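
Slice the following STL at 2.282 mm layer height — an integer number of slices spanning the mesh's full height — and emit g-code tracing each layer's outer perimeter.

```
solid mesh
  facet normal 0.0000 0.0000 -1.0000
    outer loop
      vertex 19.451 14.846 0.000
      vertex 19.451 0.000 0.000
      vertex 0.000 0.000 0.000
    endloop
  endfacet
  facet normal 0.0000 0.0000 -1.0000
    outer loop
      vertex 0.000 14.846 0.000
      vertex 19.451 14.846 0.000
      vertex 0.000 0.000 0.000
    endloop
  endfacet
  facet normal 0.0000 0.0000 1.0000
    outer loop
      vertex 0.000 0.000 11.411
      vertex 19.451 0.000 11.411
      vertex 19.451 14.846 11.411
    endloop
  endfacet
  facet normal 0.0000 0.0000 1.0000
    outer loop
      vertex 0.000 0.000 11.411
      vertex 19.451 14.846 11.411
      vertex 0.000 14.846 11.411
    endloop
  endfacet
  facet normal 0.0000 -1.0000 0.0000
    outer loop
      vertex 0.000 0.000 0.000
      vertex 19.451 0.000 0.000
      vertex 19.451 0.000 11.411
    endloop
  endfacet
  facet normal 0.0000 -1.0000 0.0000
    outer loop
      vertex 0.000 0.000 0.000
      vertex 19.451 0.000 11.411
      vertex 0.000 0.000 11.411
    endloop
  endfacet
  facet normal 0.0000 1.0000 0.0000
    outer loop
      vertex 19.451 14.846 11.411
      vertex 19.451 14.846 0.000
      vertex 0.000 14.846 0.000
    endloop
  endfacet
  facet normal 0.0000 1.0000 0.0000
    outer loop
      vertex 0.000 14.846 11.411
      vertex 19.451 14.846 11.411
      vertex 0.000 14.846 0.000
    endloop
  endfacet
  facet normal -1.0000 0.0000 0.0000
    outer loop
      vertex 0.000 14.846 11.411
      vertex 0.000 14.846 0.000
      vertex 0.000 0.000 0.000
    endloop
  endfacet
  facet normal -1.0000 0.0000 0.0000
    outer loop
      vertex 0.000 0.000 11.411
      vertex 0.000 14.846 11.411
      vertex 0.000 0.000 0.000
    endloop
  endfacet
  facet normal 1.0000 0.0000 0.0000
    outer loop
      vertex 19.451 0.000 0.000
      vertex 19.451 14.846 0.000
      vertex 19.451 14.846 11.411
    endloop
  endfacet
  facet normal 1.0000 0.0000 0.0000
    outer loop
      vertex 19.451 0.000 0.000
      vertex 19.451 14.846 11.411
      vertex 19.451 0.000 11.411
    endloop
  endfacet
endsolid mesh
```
; perimeter-only toolpath
G21 ; units = mm
G90 ; absolute positioning
G28 ; home
; layer 1
G0 Z2.282
G0 X0.000 Y0.000
G1 X19.451 Y0.000
G1 X19.451 Y14.846
G1 X0.000 Y14.846
G1 X0.000 Y0.000
; layer 2
G0 Z4.564
G0 X0.000 Y0.000
G1 X19.451 Y0.000
G1 X19.451 Y14.846
G1 X0.000 Y14.846
G1 X0.000 Y0.000
; layer 3
G0 Z6.847
G0 X0.000 Y0.000
G1 X19.451 Y0.000
G1 X19.451 Y14.846
G1 X0.000 Y14.846
G1 X0.000 Y0.000
; layer 4
G0 Z9.129
G0 X0.000 Y0.000
G1 X19.451 Y0.000
G1 X19.451 Y14.846
G1 X0.000 Y14.846
G1 X0.000 Y0.000
; layer 5
G0 Z11.411
G0 X0.000 Y0.000
G1 X19.451 Y0.000
G1 X19.451 Y14.846
G1 X0.000 Y14.846
G1 X0.000 Y0.000
M2 ; end

The solid is a rectangular box, roughly 19.5 × 14.8 mm footprint and 11.4 mm tall. Slicing at Δz = 2.282 mm — 5 equal slices spanning the solid's height, so layer i sits at z = i·h/5 — gives 5 non-empty perimeters. Each is a 4-segment closed polygon; G0 lifts to the layer z and rapids to the start vertex, then G1 traces the edges.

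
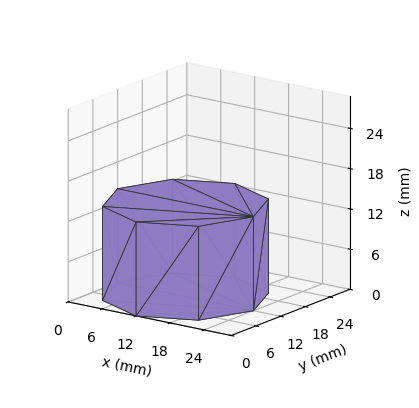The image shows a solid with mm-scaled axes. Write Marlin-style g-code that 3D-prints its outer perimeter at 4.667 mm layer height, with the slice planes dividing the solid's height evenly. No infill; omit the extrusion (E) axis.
Reading the render: the shape is a regular 8-sided prism (a cylinder approximated with 8 flat sides), circumscribed radius ≈ 12 mm, height ≈ 14 mm (dimensions read to the nearest mm from the axis ticks). For the g-code, the solid's height is divided into equal slices at the stated Δz and each level perimeter traced with G1 moves after a G0 lift.

; perimeter-only toolpath
G21 ; units = mm
G90 ; absolute positioning
G28 ; home
; layer 1
G0 Z4.667
G0 X24.000 Y12.000
G1 X20.485 Y20.485
G1 X12.000 Y24.000
G1 X3.515 Y20.485
G1 X0.000 Y12.000
G1 X3.515 Y3.515
G1 X12.000 Y0.000
G1 X20.485 Y3.515
G1 X24.000 Y12.000
; layer 2
G0 Z9.333
G0 X24.000 Y12.000
G1 X20.485 Y20.485
G1 X12.000 Y24.000
G1 X3.515 Y20.485
G1 X0.000 Y12.000
G1 X3.515 Y3.515
G1 X12.000 Y0.000
G1 X20.485 Y3.515
G1 X24.000 Y12.000
; layer 3
G0 Z14.000
G0 X24.000 Y12.000
G1 X20.485 Y20.485
G1 X12.000 Y24.000
G1 X3.515 Y20.485
G1 X0.000 Y12.000
G1 X3.515 Y3.515
G1 X12.000 Y0.000
G1 X20.485 Y3.515
G1 X24.000 Y12.000
M2 ; end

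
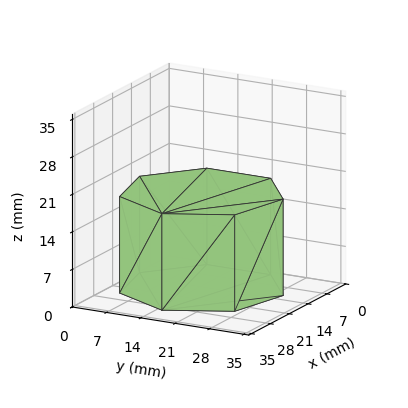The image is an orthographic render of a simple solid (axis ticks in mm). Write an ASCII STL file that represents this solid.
Reading the render: the shape is a regular 7-sided prism (a cylinder approximated with 7 flat sides), circumscribed radius ≈ 15 mm, height ≈ 18 mm (dimensions read to the nearest mm from the axis ticks). For the STL, each face is triangulated and given an outward normal.

solid part
  facet normal 0.0000 0.0000 -1.0000
    outer loop
      vertex 11.662 29.624 0.000
      vertex 24.352 26.727 0.000
      vertex 30.000 15.000 0.000
    endloop
  endfacet
  facet normal 0.0000 0.0000 -1.0000
    outer loop
      vertex 1.485 21.508 0.000
      vertex 11.662 29.624 0.000
      vertex 30.000 15.000 0.000
    endloop
  endfacet
  facet normal 0.0000 0.0000 -1.0000
    outer loop
      vertex 1.485 8.492 0.000
      vertex 1.485 21.508 0.000
      vertex 30.000 15.000 0.000
    endloop
  endfacet
  facet normal 0.0000 0.0000 -1.0000
    outer loop
      vertex 11.662 0.376 0.000
      vertex 1.485 8.492 0.000
      vertex 30.000 15.000 0.000
    endloop
  endfacet
  facet normal 0.0000 0.0000 -1.0000
    outer loop
      vertex 24.352 3.273 0.000
      vertex 11.662 0.376 0.000
      vertex 30.000 15.000 0.000
    endloop
  endfacet
  facet normal 0.0000 0.0000 1.0000
    outer loop
      vertex 30.000 15.000 18.000
      vertex 24.352 26.727 18.000
      vertex 11.662 29.624 18.000
    endloop
  endfacet
  facet normal 0.0000 0.0000 1.0000
    outer loop
      vertex 30.000 15.000 18.000
      vertex 11.662 29.624 18.000
      vertex 1.485 21.508 18.000
    endloop
  endfacet
  facet normal 0.0000 0.0000 1.0000
    outer loop
      vertex 30.000 15.000 18.000
      vertex 1.485 21.508 18.000
      vertex 1.485 8.492 18.000
    endloop
  endfacet
  facet normal 0.0000 0.0000 1.0000
    outer loop
      vertex 30.000 15.000 18.000
      vertex 1.485 8.492 18.000
      vertex 11.662 0.376 18.000
    endloop
  endfacet
  facet normal 0.0000 0.0000 1.0000
    outer loop
      vertex 30.000 15.000 18.000
      vertex 11.662 0.376 18.000
      vertex 24.352 3.273 18.000
    endloop
  endfacet
  facet normal 0.9010 0.4339 0.0000
    outer loop
      vertex 30.000 15.000 0.000
      vertex 24.352 26.727 0.000
      vertex 24.352 26.727 18.000
    endloop
  endfacet
  facet normal 0.9010 0.4339 0.0000
    outer loop
      vertex 30.000 15.000 0.000
      vertex 24.352 26.727 18.000
      vertex 30.000 15.000 18.000
    endloop
  endfacet
  facet normal 0.2226 0.9749 0.0000
    outer loop
      vertex 24.352 26.727 0.000
      vertex 11.662 29.624 0.000
      vertex 11.662 29.624 18.000
    endloop
  endfacet
  facet normal 0.2226 0.9749 0.0000
    outer loop
      vertex 24.352 26.727 0.000
      vertex 11.662 29.624 18.000
      vertex 24.352 26.727 18.000
    endloop
  endfacet
  facet normal -0.6235 0.7818 0.0000
    outer loop
      vertex 11.662 29.624 0.000
      vertex 1.485 21.508 0.000
      vertex 1.485 21.508 18.000
    endloop
  endfacet
  facet normal -0.6235 0.7818 0.0000
    outer loop
      vertex 11.662 29.624 0.000
      vertex 1.485 21.508 18.000
      vertex 11.662 29.624 18.000
    endloop
  endfacet
  facet normal -1.0000 0.0000 0.0000
    outer loop
      vertex 1.485 21.508 0.000
      vertex 1.485 8.492 0.000
      vertex 1.485 8.492 18.000
    endloop
  endfacet
  facet normal -1.0000 0.0000 0.0000
    outer loop
      vertex 1.485 21.508 0.000
      vertex 1.485 8.492 18.000
      vertex 1.485 21.508 18.000
    endloop
  endfacet
  facet normal -0.6235 -0.7818 0.0000
    outer loop
      vertex 1.485 8.492 0.000
      vertex 11.662 0.376 0.000
      vertex 11.662 0.376 18.000
    endloop
  endfacet
  facet normal -0.6235 -0.7818 0.0000
    outer loop
      vertex 1.485 8.492 0.000
      vertex 11.662 0.376 18.000
      vertex 1.485 8.492 18.000
    endloop
  endfacet
  facet normal 0.2226 -0.9749 0.0000
    outer loop
      vertex 11.662 0.376 0.000
      vertex 24.352 3.273 0.000
      vertex 24.352 3.273 18.000
    endloop
  endfacet
  facet normal 0.2226 -0.9749 0.0000
    outer loop
      vertex 11.662 0.376 0.000
      vertex 24.352 3.273 18.000
      vertex 11.662 0.376 18.000
    endloop
  endfacet
  facet normal 0.9010 -0.4339 0.0000
    outer loop
      vertex 24.352 3.273 0.000
      vertex 30.000 15.000 0.000
      vertex 30.000 15.000 18.000
    endloop
  endfacet
  facet normal 0.9010 -0.4339 0.0000
    outer loop
      vertex 24.352 3.273 0.000
      vertex 30.000 15.000 18.000
      vertex 24.352 3.273 18.000
    endloop
  endfacet
endsolid part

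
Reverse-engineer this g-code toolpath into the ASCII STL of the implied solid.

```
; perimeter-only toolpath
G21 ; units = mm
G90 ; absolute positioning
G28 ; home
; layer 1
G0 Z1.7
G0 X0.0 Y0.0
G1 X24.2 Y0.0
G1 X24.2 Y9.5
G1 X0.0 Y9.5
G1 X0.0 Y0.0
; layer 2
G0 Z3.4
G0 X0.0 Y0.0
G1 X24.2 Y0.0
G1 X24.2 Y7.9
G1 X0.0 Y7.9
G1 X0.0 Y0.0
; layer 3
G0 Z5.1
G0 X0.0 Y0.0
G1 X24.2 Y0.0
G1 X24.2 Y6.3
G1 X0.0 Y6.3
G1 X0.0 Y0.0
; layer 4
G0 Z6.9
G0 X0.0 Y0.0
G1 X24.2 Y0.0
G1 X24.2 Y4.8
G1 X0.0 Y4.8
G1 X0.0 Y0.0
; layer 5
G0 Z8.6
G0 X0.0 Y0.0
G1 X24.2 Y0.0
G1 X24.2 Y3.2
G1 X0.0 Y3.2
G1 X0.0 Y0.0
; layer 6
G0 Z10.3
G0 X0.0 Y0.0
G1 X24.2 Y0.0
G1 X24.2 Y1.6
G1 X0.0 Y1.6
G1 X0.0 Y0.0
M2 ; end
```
solid part
  facet normal 0.0000 0.0000 -1.0000
    outer loop
      vertex 24.2 11.1 0.0
      vertex 24.2 0.0 0.0
      vertex 0.0 0.0 0.0
    endloop
  endfacet
  facet normal 0.0000 0.0000 -1.0000
    outer loop
      vertex 0.0 11.1 0.0
      vertex 24.2 11.1 0.0
      vertex 0.0 0.0 0.0
    endloop
  endfacet
  facet normal 0.0000 -1.0000 0.0000
    outer loop
      vertex 0.0 0.0 0.0
      vertex 24.2 0.0 0.0
      vertex 24.2 0.0 12.0
    endloop
  endfacet
  facet normal 0.0000 -1.0000 0.0000
    outer loop
      vertex 0.0 0.0 0.0
      vertex 24.2 0.0 12.0
      vertex 0.0 0.0 12.0
    endloop
  endfacet
  facet normal 0.0000 0.7341 0.6790
    outer loop
      vertex 0.0 0.0 12.0
      vertex 24.2 0.0 12.0
      vertex 24.2 11.1 0.0
    endloop
  endfacet
  facet normal 0.0000 0.7341 0.6790
    outer loop
      vertex 0.0 0.0 12.0
      vertex 24.2 11.1 0.0
      vertex 0.0 11.1 0.0
    endloop
  endfacet
  facet normal -1.0000 0.0000 0.0000
    outer loop
      vertex 0.0 0.0 12.0
      vertex 0.0 11.1 0.0
      vertex 0.0 0.0 0.0
    endloop
  endfacet
  facet normal 1.0000 0.0000 0.0000
    outer loop
      vertex 24.2 0.0 0.0
      vertex 24.2 11.1 0.0
      vertex 24.2 0.0 12.0
    endloop
  endfacet
endsolid part

The G0 Z moves step by Δz≈1.7 mm. The G1 loops shrink linearly with z, so the solid tapers from its base footprint up to z≈12. Closing with a flat bottom cap and the tapered top and triangulating gives 8 facets — a wedge (ramp): 24.2 × 11.1 mm base, rising to 12 mm along the y=0 edge and sloping linearly to z=0 at y=11.1.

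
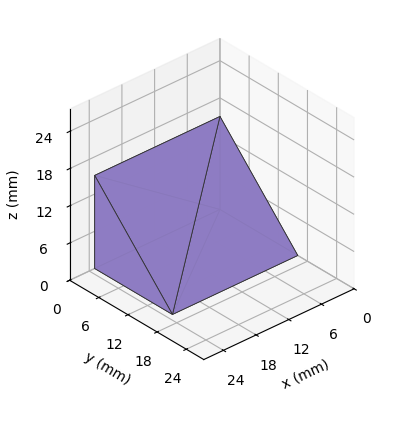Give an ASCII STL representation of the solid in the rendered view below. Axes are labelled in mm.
Reading the render: the shape is a wedge (ramp): 23 × 16 mm base, rising to 15 mm along the y=0 edge and sloping linearly to z=0 at y=16 (dimensions read to the nearest mm from the axis ticks). For the STL, each face is triangulated and given an outward normal.

solid part
  facet normal 0.0000 0.0000 -1.0000
    outer loop
      vertex 23.0 16.0 0.0
      vertex 23.0 0.0 0.0
      vertex 0.0 0.0 0.0
    endloop
  endfacet
  facet normal 0.0000 0.0000 -1.0000
    outer loop
      vertex 0.0 16.0 0.0
      vertex 23.0 16.0 0.0
      vertex 0.0 0.0 0.0
    endloop
  endfacet
  facet normal 0.0000 -1.0000 0.0000
    outer loop
      vertex 0.0 0.0 0.0
      vertex 23.0 0.0 0.0
      vertex 23.0 0.0 15.0
    endloop
  endfacet
  facet normal 0.0000 -1.0000 0.0000
    outer loop
      vertex 0.0 0.0 0.0
      vertex 23.0 0.0 15.0
      vertex 0.0 0.0 15.0
    endloop
  endfacet
  facet normal 0.0000 0.6839 0.7295
    outer loop
      vertex 0.0 0.0 15.0
      vertex 23.0 0.0 15.0
      vertex 23.0 16.0 0.0
    endloop
  endfacet
  facet normal 0.0000 0.6839 0.7295
    outer loop
      vertex 0.0 0.0 15.0
      vertex 23.0 16.0 0.0
      vertex 0.0 16.0 0.0
    endloop
  endfacet
  facet normal -1.0000 0.0000 0.0000
    outer loop
      vertex 0.0 0.0 15.0
      vertex 0.0 16.0 0.0
      vertex 0.0 0.0 0.0
    endloop
  endfacet
  facet normal 1.0000 0.0000 0.0000
    outer loop
      vertex 23.0 0.0 0.0
      vertex 23.0 16.0 0.0
      vertex 23.0 0.0 15.0
    endloop
  endfacet
endsolid part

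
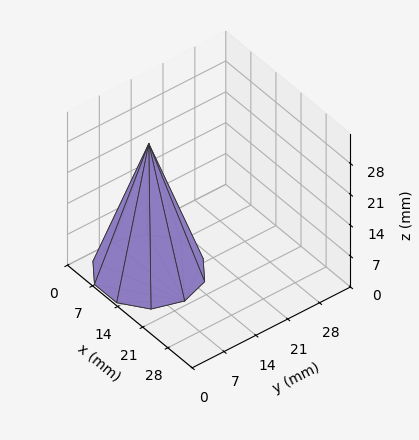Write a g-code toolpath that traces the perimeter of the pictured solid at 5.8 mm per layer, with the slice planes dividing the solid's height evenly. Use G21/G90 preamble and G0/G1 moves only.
Reading the render: the shape is a regular 10-sided pyramid, base circumscribed radius ≈ 10 mm, apex at z ≈ 29 mm (dimensions read to the nearest mm from the axis ticks). For the g-code, the solid's height is divided into equal slices at the stated Δz and each level perimeter traced with G1 moves after a G0 lift.

; perimeter-only toolpath
G21 ; units = mm
G90 ; absolute positioning
G28 ; home
; layer 1
G0 Z5.8
G0 X18.0 Y10.0
G1 X16.5 Y14.7
G1 X12.5 Y17.6
G1 X7.5 Y17.6
G1 X3.5 Y14.7
G1 X2.0 Y10.0
G1 X3.5 Y5.3
G1 X7.5 Y2.4
G1 X12.5 Y2.4
G1 X16.5 Y5.3
G1 X18.0 Y10.0
; layer 2
G0 Z11.6
G0 X16.0 Y10.0
G1 X14.9 Y13.5
G1 X11.9 Y15.7
G1 X8.1 Y15.7
G1 X5.1 Y13.5
G1 X4.0 Y10.0
G1 X5.1 Y6.5
G1 X8.1 Y4.3
G1 X11.9 Y4.3
G1 X14.9 Y6.5
G1 X16.0 Y10.0
; layer 3
G0 Z17.4
G0 X14.0 Y10.0
G1 X13.2 Y12.4
G1 X11.2 Y13.8
G1 X8.8 Y13.8
G1 X6.8 Y12.4
G1 X6.0 Y10.0
G1 X6.8 Y7.6
G1 X8.8 Y6.2
G1 X11.2 Y6.2
G1 X13.2 Y7.6
G1 X14.0 Y10.0
; layer 4
G0 Z23.2
G0 X12.0 Y10.0
G1 X11.6 Y11.2
G1 X10.6 Y11.9
G1 X9.4 Y11.9
G1 X8.4 Y11.2
G1 X8.0 Y10.0
G1 X8.4 Y8.8
G1 X9.4 Y8.1
G1 X10.6 Y8.1
G1 X11.6 Y8.8
G1 X12.0 Y10.0
M2 ; end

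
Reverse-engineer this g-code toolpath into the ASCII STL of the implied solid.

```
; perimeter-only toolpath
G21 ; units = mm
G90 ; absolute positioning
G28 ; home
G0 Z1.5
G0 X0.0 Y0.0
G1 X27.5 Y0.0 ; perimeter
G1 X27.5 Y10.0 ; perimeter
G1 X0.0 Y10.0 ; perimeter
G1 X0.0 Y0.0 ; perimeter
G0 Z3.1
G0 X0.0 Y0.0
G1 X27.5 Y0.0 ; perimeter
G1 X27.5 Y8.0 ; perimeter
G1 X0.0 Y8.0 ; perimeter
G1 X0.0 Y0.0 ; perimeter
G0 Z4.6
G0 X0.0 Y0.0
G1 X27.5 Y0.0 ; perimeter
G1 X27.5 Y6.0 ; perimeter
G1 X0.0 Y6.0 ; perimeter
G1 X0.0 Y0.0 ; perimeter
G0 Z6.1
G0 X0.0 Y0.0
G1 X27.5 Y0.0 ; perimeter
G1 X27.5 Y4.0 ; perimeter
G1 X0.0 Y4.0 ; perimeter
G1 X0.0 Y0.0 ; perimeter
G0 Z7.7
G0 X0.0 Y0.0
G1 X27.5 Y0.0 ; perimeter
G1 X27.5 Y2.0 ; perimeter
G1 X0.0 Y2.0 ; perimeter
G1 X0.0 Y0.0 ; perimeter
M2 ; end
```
solid part
  facet normal 0.0000 0.0000 -1.0000
    outer loop
      vertex 27.5 12.0 0.0
      vertex 27.5 0.0 0.0
      vertex 0.0 0.0 0.0
    endloop
  endfacet
  facet normal 0.0000 0.0000 -1.0000
    outer loop
      vertex 0.0 12.0 0.0
      vertex 27.5 12.0 0.0
      vertex 0.0 0.0 0.0
    endloop
  endfacet
  facet normal 0.0000 -1.0000 0.0000
    outer loop
      vertex 0.0 0.0 0.0
      vertex 27.5 0.0 0.0
      vertex 27.5 0.0 9.2
    endloop
  endfacet
  facet normal 0.0000 -1.0000 0.0000
    outer loop
      vertex 0.0 0.0 0.0
      vertex 27.5 0.0 9.2
      vertex 0.0 0.0 9.2
    endloop
  endfacet
  facet normal 0.0000 0.6084 0.7936
    outer loop
      vertex 0.0 0.0 9.2
      vertex 27.5 0.0 9.2
      vertex 27.5 12.0 0.0
    endloop
  endfacet
  facet normal 0.0000 0.6084 0.7936
    outer loop
      vertex 0.0 0.0 9.2
      vertex 27.5 12.0 0.0
      vertex 0.0 12.0 0.0
    endloop
  endfacet
  facet normal -1.0000 0.0000 0.0000
    outer loop
      vertex 0.0 0.0 9.2
      vertex 0.0 12.0 0.0
      vertex 0.0 0.0 0.0
    endloop
  endfacet
  facet normal 1.0000 0.0000 0.0000
    outer loop
      vertex 27.5 0.0 0.0
      vertex 27.5 12.0 0.0
      vertex 27.5 0.0 9.2
    endloop
  endfacet
endsolid part

The G0 Z moves step by Δz≈1.5 mm. The G1 loops shrink linearly with z, so the solid tapers from its base footprint up to z≈9.2. Closing with a flat bottom cap and the tapered top and triangulating gives 8 facets — a wedge (ramp): 27.5 × 12 mm base, rising to 9.2 mm along the y=0 edge and sloping linearly to z=0 at y=12.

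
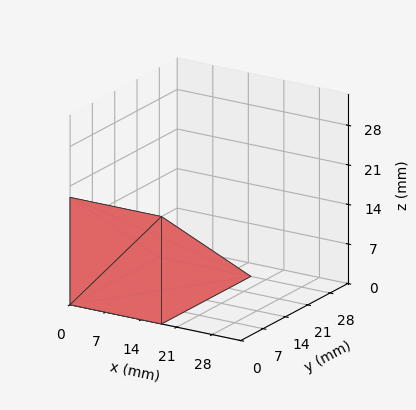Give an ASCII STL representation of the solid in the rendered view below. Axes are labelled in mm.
Reading the render: the shape is a wedge (ramp): 18 × 28 mm base, rising to 19 mm along the y=0 edge and sloping linearly to z=0 at y=28 (dimensions read to the nearest mm from the axis ticks). For the STL, each face is triangulated and given an outward normal.

solid part
  facet normal 0.0000 0.0000 -1.0000
    outer loop
      vertex 18.00 28.00 0.00
      vertex 18.00 0.00 0.00
      vertex 0.00 0.00 0.00
    endloop
  endfacet
  facet normal 0.0000 0.0000 -1.0000
    outer loop
      vertex 0.00 28.00 0.00
      vertex 18.00 28.00 0.00
      vertex 0.00 0.00 0.00
    endloop
  endfacet
  facet normal 0.0000 -1.0000 0.0000
    outer loop
      vertex 0.00 0.00 0.00
      vertex 18.00 0.00 0.00
      vertex 18.00 0.00 19.00
    endloop
  endfacet
  facet normal 0.0000 -1.0000 0.0000
    outer loop
      vertex 0.00 0.00 0.00
      vertex 18.00 0.00 19.00
      vertex 0.00 0.00 19.00
    endloop
  endfacet
  facet normal 0.0000 0.5615 0.8275
    outer loop
      vertex 0.00 0.00 19.00
      vertex 18.00 0.00 19.00
      vertex 18.00 28.00 0.00
    endloop
  endfacet
  facet normal 0.0000 0.5615 0.8275
    outer loop
      vertex 0.00 0.00 19.00
      vertex 18.00 28.00 0.00
      vertex 0.00 28.00 0.00
    endloop
  endfacet
  facet normal -1.0000 0.0000 0.0000
    outer loop
      vertex 0.00 0.00 19.00
      vertex 0.00 28.00 0.00
      vertex 0.00 0.00 0.00
    endloop
  endfacet
  facet normal 1.0000 0.0000 0.0000
    outer loop
      vertex 18.00 0.00 0.00
      vertex 18.00 28.00 0.00
      vertex 18.00 0.00 19.00
    endloop
  endfacet
endsolid part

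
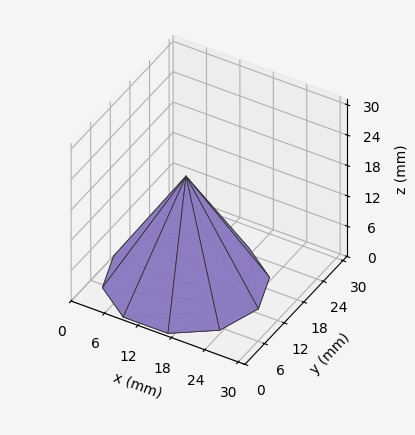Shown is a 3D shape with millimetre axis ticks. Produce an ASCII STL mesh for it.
Reading the render: the shape is a regular 10-sided pyramid, base circumscribed radius ≈ 13 mm, apex at z ≈ 21 mm (dimensions read to the nearest mm from the axis ticks). For the STL, each face is triangulated and given an outward normal.

solid part
  facet normal 0.0000 0.0000 -1.0000
    outer loop
      vertex 17.017 25.364 0.000
      vertex 23.517 20.641 0.000
      vertex 26.000 13.000 0.000
    endloop
  endfacet
  facet normal 0.0000 0.0000 -1.0000
    outer loop
      vertex 8.983 25.364 0.000
      vertex 17.017 25.364 0.000
      vertex 26.000 13.000 0.000
    endloop
  endfacet
  facet normal 0.0000 0.0000 -1.0000
    outer loop
      vertex 2.483 20.641 0.000
      vertex 8.983 25.364 0.000
      vertex 26.000 13.000 0.000
    endloop
  endfacet
  facet normal 0.0000 0.0000 -1.0000
    outer loop
      vertex 0.000 13.000 0.000
      vertex 2.483 20.641 0.000
      vertex 26.000 13.000 0.000
    endloop
  endfacet
  facet normal 0.0000 0.0000 -1.0000
    outer loop
      vertex 2.483 5.359 0.000
      vertex 0.000 13.000 0.000
      vertex 26.000 13.000 0.000
    endloop
  endfacet
  facet normal 0.0000 0.0000 -1.0000
    outer loop
      vertex 8.983 0.636 0.000
      vertex 2.483 5.359 0.000
      vertex 26.000 13.000 0.000
    endloop
  endfacet
  facet normal 0.0000 0.0000 -1.0000
    outer loop
      vertex 17.017 0.636 0.000
      vertex 8.983 0.636 0.000
      vertex 26.000 13.000 0.000
    endloop
  endfacet
  facet normal 0.0000 0.0000 -1.0000
    outer loop
      vertex 23.517 5.359 0.000
      vertex 17.017 0.636 0.000
      vertex 26.000 13.000 0.000
    endloop
  endfacet
  facet normal 0.8196 0.2663 0.5073
    outer loop
      vertex 26.000 13.000 0.000
      vertex 23.517 20.641 0.000
      vertex 13.000 13.000 21.000
    endloop
  endfacet
  facet normal 0.5066 0.6971 0.5073
    outer loop
      vertex 23.517 20.641 0.000
      vertex 17.017 25.364 0.000
      vertex 13.000 13.000 21.000
    endloop
  endfacet
  facet normal 0.0000 0.8617 0.5074
    outer loop
      vertex 17.017 25.364 0.000
      vertex 8.983 25.364 0.000
      vertex 13.000 13.000 21.000
    endloop
  endfacet
  facet normal -0.5066 0.6971 0.5073
    outer loop
      vertex 8.983 25.364 0.000
      vertex 2.483 20.641 0.000
      vertex 13.000 13.000 21.000
    endloop
  endfacet
  facet normal -0.8196 0.2663 0.5073
    outer loop
      vertex 2.483 20.641 0.000
      vertex 0.000 13.000 0.000
      vertex 13.000 13.000 21.000
    endloop
  endfacet
  facet normal -0.8196 -0.2663 0.5073
    outer loop
      vertex 0.000 13.000 0.000
      vertex 2.483 5.359 0.000
      vertex 13.000 13.000 21.000
    endloop
  endfacet
  facet normal -0.5066 -0.6971 0.5073
    outer loop
      vertex 2.483 5.359 0.000
      vertex 8.983 0.636 0.000
      vertex 13.000 13.000 21.000
    endloop
  endfacet
  facet normal 0.0000 -0.8617 0.5074
    outer loop
      vertex 8.983 0.636 0.000
      vertex 17.017 0.636 0.000
      vertex 13.000 13.000 21.000
    endloop
  endfacet
  facet normal 0.5066 -0.6971 0.5073
    outer loop
      vertex 17.017 0.636 0.000
      vertex 23.517 5.359 0.000
      vertex 13.000 13.000 21.000
    endloop
  endfacet
  facet normal 0.8196 -0.2663 0.5073
    outer loop
      vertex 23.517 5.359 0.000
      vertex 26.000 13.000 0.000
      vertex 13.000 13.000 21.000
    endloop
  endfacet
endsolid part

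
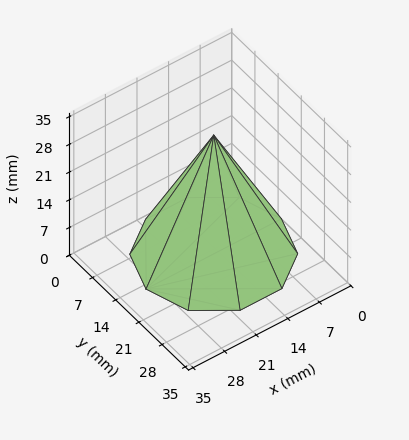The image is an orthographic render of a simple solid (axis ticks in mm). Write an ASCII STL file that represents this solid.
Reading the render: the shape is a regular 10-sided pyramid, base circumscribed radius ≈ 15 mm, apex at z ≈ 30 mm (dimensions read to the nearest mm from the axis ticks). For the STL, each face is triangulated and given an outward normal.

solid part
  facet normal 0.0000 0.0000 -1.0000
    outer loop
      vertex 19.635 29.266 0.000
      vertex 27.135 23.817 0.000
      vertex 30.000 15.000 0.000
    endloop
  endfacet
  facet normal 0.0000 0.0000 -1.0000
    outer loop
      vertex 10.365 29.266 0.000
      vertex 19.635 29.266 0.000
      vertex 30.000 15.000 0.000
    endloop
  endfacet
  facet normal 0.0000 0.0000 -1.0000
    outer loop
      vertex 2.865 23.817 0.000
      vertex 10.365 29.266 0.000
      vertex 30.000 15.000 0.000
    endloop
  endfacet
  facet normal 0.0000 0.0000 -1.0000
    outer loop
      vertex 0.000 15.000 0.000
      vertex 2.865 23.817 0.000
      vertex 30.000 15.000 0.000
    endloop
  endfacet
  facet normal 0.0000 0.0000 -1.0000
    outer loop
      vertex 2.865 6.183 0.000
      vertex 0.000 15.000 0.000
      vertex 30.000 15.000 0.000
    endloop
  endfacet
  facet normal 0.0000 0.0000 -1.0000
    outer loop
      vertex 10.365 0.734 0.000
      vertex 2.865 6.183 0.000
      vertex 30.000 15.000 0.000
    endloop
  endfacet
  facet normal 0.0000 0.0000 -1.0000
    outer loop
      vertex 19.635 0.734 0.000
      vertex 10.365 0.734 0.000
      vertex 30.000 15.000 0.000
    endloop
  endfacet
  facet normal 0.0000 0.0000 -1.0000
    outer loop
      vertex 27.135 6.183 0.000
      vertex 19.635 0.734 0.000
      vertex 30.000 15.000 0.000
    endloop
  endfacet
  facet normal 0.8589 0.2791 0.4294
    outer loop
      vertex 30.000 15.000 0.000
      vertex 27.135 23.817 0.000
      vertex 15.000 15.000 30.000
    endloop
  endfacet
  facet normal 0.5308 0.7306 0.4294
    outer loop
      vertex 27.135 23.817 0.000
      vertex 19.635 29.266 0.000
      vertex 15.000 15.000 30.000
    endloop
  endfacet
  facet normal 0.0000 0.9031 0.4294
    outer loop
      vertex 19.635 29.266 0.000
      vertex 10.365 29.266 0.000
      vertex 15.000 15.000 30.000
    endloop
  endfacet
  facet normal -0.5308 0.7306 0.4294
    outer loop
      vertex 10.365 29.266 0.000
      vertex 2.865 23.817 0.000
      vertex 15.000 15.000 30.000
    endloop
  endfacet
  facet normal -0.8589 0.2791 0.4294
    outer loop
      vertex 2.865 23.817 0.000
      vertex 0.000 15.000 0.000
      vertex 15.000 15.000 30.000
    endloop
  endfacet
  facet normal -0.8589 -0.2791 0.4294
    outer loop
      vertex 0.000 15.000 0.000
      vertex 2.865 6.183 0.000
      vertex 15.000 15.000 30.000
    endloop
  endfacet
  facet normal -0.5308 -0.7306 0.4294
    outer loop
      vertex 2.865 6.183 0.000
      vertex 10.365 0.734 0.000
      vertex 15.000 15.000 30.000
    endloop
  endfacet
  facet normal 0.0000 -0.9031 0.4294
    outer loop
      vertex 10.365 0.734 0.000
      vertex 19.635 0.734 0.000
      vertex 15.000 15.000 30.000
    endloop
  endfacet
  facet normal 0.5308 -0.7306 0.4294
    outer loop
      vertex 19.635 0.734 0.000
      vertex 27.135 6.183 0.000
      vertex 15.000 15.000 30.000
    endloop
  endfacet
  facet normal 0.8589 -0.2791 0.4294
    outer loop
      vertex 27.135 6.183 0.000
      vertex 30.000 15.000 0.000
      vertex 15.000 15.000 30.000
    endloop
  endfacet
endsolid part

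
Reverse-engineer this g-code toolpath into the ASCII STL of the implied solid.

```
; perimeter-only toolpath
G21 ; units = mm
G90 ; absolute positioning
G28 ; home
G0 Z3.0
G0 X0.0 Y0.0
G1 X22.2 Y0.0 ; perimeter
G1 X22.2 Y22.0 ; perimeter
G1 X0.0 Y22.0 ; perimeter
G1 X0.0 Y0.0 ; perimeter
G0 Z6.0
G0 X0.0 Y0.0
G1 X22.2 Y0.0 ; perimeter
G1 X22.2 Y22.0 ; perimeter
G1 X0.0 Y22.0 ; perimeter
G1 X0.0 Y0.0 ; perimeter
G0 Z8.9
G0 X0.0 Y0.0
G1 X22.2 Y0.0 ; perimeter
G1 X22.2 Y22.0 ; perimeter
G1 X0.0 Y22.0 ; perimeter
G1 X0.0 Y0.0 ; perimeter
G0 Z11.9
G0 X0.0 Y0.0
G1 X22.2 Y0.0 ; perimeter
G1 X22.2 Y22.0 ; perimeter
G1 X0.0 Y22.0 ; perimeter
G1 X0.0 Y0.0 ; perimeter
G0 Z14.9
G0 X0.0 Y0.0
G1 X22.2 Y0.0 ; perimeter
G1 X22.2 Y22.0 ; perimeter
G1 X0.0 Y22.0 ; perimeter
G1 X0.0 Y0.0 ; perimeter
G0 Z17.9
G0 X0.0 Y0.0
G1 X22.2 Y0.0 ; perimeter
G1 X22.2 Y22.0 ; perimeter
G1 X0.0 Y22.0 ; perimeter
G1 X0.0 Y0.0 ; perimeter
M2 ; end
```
solid part
  facet normal 0.0000 0.0000 -1.0000
    outer loop
      vertex 22.2 22.0 0.0
      vertex 22.2 0.0 0.0
      vertex 0.0 0.0 0.0
    endloop
  endfacet
  facet normal 0.0000 0.0000 -1.0000
    outer loop
      vertex 0.0 22.0 0.0
      vertex 22.2 22.0 0.0
      vertex 0.0 0.0 0.0
    endloop
  endfacet
  facet normal 0.0000 0.0000 1.0000
    outer loop
      vertex 0.0 0.0 17.9
      vertex 22.2 0.0 17.9
      vertex 22.2 22.0 17.9
    endloop
  endfacet
  facet normal 0.0000 0.0000 1.0000
    outer loop
      vertex 0.0 0.0 17.9
      vertex 22.2 22.0 17.9
      vertex 0.0 22.0 17.9
    endloop
  endfacet
  facet normal 0.0000 -1.0000 0.0000
    outer loop
      vertex 0.0 0.0 0.0
      vertex 22.2 0.0 0.0
      vertex 22.2 0.0 17.9
    endloop
  endfacet
  facet normal 0.0000 -1.0000 0.0000
    outer loop
      vertex 0.0 0.0 0.0
      vertex 22.2 0.0 17.9
      vertex 0.0 0.0 17.9
    endloop
  endfacet
  facet normal 0.0000 1.0000 0.0000
    outer loop
      vertex 22.2 22.0 17.9
      vertex 22.2 22.0 0.0
      vertex 0.0 22.0 0.0
    endloop
  endfacet
  facet normal 0.0000 1.0000 0.0000
    outer loop
      vertex 0.0 22.0 17.9
      vertex 22.2 22.0 17.9
      vertex 0.0 22.0 0.0
    endloop
  endfacet
  facet normal -1.0000 0.0000 0.0000
    outer loop
      vertex 0.0 22.0 17.9
      vertex 0.0 22.0 0.0
      vertex 0.0 0.0 0.0
    endloop
  endfacet
  facet normal -1.0000 0.0000 0.0000
    outer loop
      vertex 0.0 0.0 17.9
      vertex 0.0 22.0 17.9
      vertex 0.0 0.0 0.0
    endloop
  endfacet
  facet normal 1.0000 0.0000 0.0000
    outer loop
      vertex 22.2 0.0 0.0
      vertex 22.2 22.0 0.0
      vertex 22.2 22.0 17.9
    endloop
  endfacet
  facet normal 1.0000 0.0000 0.0000
    outer loop
      vertex 22.2 0.0 0.0
      vertex 22.2 22.0 17.9
      vertex 22.2 0.0 17.9
    endloop
  endfacet
endsolid part

The G0 Z moves step by Δz≈3.0 mm. Every layer's G1 loop is the same polygon, so the solid is a straight extrusion of it from z=0 to z≈17.9. Closing with flat bottom and top caps and triangulating gives 12 facets — a rectangular box, roughly 22.2 × 22 mm footprint and 17.9 mm tall.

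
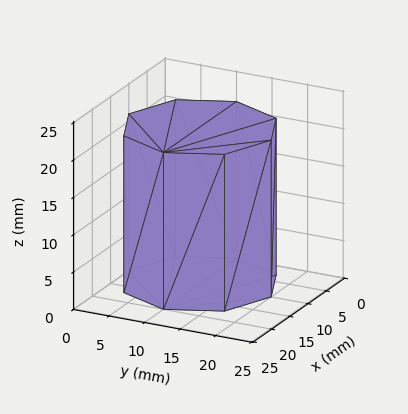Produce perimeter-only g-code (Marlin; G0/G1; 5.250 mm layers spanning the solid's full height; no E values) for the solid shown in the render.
Reading the render: the shape is a regular 8-sided prism (a cylinder approximated with 8 flat sides), circumscribed radius ≈ 10 mm, height ≈ 21 mm (dimensions read to the nearest mm from the axis ticks). For the g-code, the solid's height is divided into equal slices at the stated Δz and each level perimeter traced with G1 moves after a G0 lift.

; perimeter-only toolpath
G21 ; units = mm
G90 ; absolute positioning
G28 ; home
; layer 1
G0 Z5.250
G0 X20.000 Y10.000
G1 X17.071 Y17.071
G1 X10.000 Y20.000
G1 X2.929 Y17.071
G1 X0.000 Y10.000
G1 X2.929 Y2.929
G1 X10.000 Y0.000
G1 X17.071 Y2.929
G1 X20.000 Y10.000
; layer 2
G0 Z10.500
G0 X20.000 Y10.000
G1 X17.071 Y17.071
G1 X10.000 Y20.000
G1 X2.929 Y17.071
G1 X0.000 Y10.000
G1 X2.929 Y2.929
G1 X10.000 Y0.000
G1 X17.071 Y2.929
G1 X20.000 Y10.000
; layer 3
G0 Z15.750
G0 X20.000 Y10.000
G1 X17.071 Y17.071
G1 X10.000 Y20.000
G1 X2.929 Y17.071
G1 X0.000 Y10.000
G1 X2.929 Y2.929
G1 X10.000 Y0.000
G1 X17.071 Y2.929
G1 X20.000 Y10.000
; layer 4
G0 Z21.000
G0 X20.000 Y10.000
G1 X17.071 Y17.071
G1 X10.000 Y20.000
G1 X2.929 Y17.071
G1 X0.000 Y10.000
G1 X2.929 Y2.929
G1 X10.000 Y0.000
G1 X17.071 Y2.929
G1 X20.000 Y10.000
M2 ; end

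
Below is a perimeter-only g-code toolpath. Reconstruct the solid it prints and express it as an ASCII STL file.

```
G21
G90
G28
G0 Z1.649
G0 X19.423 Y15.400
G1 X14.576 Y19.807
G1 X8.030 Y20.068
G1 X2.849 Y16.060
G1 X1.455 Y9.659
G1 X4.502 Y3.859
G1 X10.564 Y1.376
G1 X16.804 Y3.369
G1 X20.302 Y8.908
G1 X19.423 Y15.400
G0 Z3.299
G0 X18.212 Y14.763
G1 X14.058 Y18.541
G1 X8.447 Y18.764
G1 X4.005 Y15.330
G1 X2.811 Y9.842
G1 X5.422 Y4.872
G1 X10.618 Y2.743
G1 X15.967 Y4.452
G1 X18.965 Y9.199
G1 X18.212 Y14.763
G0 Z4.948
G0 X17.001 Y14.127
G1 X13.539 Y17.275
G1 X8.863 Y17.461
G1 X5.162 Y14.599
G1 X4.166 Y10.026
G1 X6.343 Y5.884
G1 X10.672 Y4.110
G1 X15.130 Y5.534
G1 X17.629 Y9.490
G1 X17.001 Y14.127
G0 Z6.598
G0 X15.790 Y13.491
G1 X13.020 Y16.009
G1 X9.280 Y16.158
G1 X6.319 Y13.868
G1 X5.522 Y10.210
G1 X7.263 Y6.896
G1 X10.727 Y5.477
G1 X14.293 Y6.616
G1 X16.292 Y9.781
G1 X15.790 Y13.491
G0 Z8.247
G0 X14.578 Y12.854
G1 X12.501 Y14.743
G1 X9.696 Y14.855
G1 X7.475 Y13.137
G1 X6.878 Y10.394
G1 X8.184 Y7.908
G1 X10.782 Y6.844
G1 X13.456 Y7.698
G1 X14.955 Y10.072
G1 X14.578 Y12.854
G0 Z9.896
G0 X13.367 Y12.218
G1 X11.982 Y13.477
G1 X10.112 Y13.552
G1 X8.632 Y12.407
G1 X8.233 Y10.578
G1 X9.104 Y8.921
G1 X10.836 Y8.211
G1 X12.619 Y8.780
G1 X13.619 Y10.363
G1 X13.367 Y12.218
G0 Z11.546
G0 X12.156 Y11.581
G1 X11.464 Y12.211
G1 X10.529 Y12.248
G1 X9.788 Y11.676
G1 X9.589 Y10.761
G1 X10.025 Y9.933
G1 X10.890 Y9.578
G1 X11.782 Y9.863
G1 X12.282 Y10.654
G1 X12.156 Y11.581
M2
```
solid part
  facet normal 0.0000 0.0000 -1.0000
    outer loop
      vertex 7.614 21.371 0.000
      vertex 15.095 21.073 0.000
      vertex 20.634 16.036 0.000
    endloop
  endfacet
  facet normal 0.0000 0.0000 -1.0000
    outer loop
      vertex 1.692 16.791 0.000
      vertex 7.614 21.371 0.000
      vertex 20.634 16.036 0.000
    endloop
  endfacet
  facet normal 0.0000 0.0000 -1.0000
    outer loop
      vertex 0.099 9.475 0.000
      vertex 1.692 16.791 0.000
      vertex 20.634 16.036 0.000
    endloop
  endfacet
  facet normal 0.0000 0.0000 -1.0000
    outer loop
      vertex 3.581 2.847 0.000
      vertex 0.099 9.475 0.000
      vertex 20.634 16.036 0.000
    endloop
  endfacet
  facet normal 0.0000 0.0000 -1.0000
    outer loop
      vertex 10.509 0.009 0.000
      vertex 3.581 2.847 0.000
      vertex 20.634 16.036 0.000
    endloop
  endfacet
  facet normal 0.0000 0.0000 -1.0000
    outer loop
      vertex 17.641 2.287 0.000
      vertex 10.509 0.009 0.000
      vertex 20.634 16.036 0.000
    endloop
  endfacet
  facet normal 0.0000 0.0000 -1.0000
    outer loop
      vertex 21.639 8.617 0.000
      vertex 17.641 2.287 0.000
      vertex 20.634 16.036 0.000
    endloop
  endfacet
  facet normal 0.5306 0.5835 0.6148
    outer loop
      vertex 20.634 16.036 0.000
      vertex 15.095 21.073 0.000
      vertex 10.945 10.945 13.195
    endloop
  endfacet
  facet normal 0.0314 0.7881 0.6148
    outer loop
      vertex 15.095 21.073 0.000
      vertex 7.614 21.371 0.000
      vertex 10.945 10.945 13.195
    endloop
  endfacet
  facet normal -0.4825 0.6239 0.6148
    outer loop
      vertex 7.614 21.371 0.000
      vertex 1.692 16.791 0.000
      vertex 10.945 10.945 13.195
    endloop
  endfacet
  facet normal -0.7707 0.1678 0.6148
    outer loop
      vertex 1.692 16.791 0.000
      vertex 0.099 9.475 0.000
      vertex 10.945 10.945 13.195
    endloop
  endfacet
  facet normal -0.6982 -0.3668 0.6148
    outer loop
      vertex 0.099 9.475 0.000
      vertex 3.581 2.847 0.000
      vertex 10.945 10.945 13.195
    endloop
  endfacet
  facet normal -0.2990 -0.7298 0.6148
    outer loop
      vertex 3.581 2.847 0.000
      vertex 10.509 0.009 0.000
      vertex 10.945 10.945 13.195
    endloop
  endfacet
  facet normal 0.2400 -0.7513 0.6148
    outer loop
      vertex 10.509 0.009 0.000
      vertex 17.641 2.287 0.000
      vertex 10.945 10.945 13.195
    endloop
  endfacet
  facet normal 0.6668 -0.4212 0.6148
    outer loop
      vertex 17.641 2.287 0.000
      vertex 21.639 8.617 0.000
      vertex 10.945 10.945 13.195
    endloop
  endfacet
  facet normal 0.7816 0.1059 0.6148
    outer loop
      vertex 21.639 8.617 0.000
      vertex 20.634 16.036 0.000
      vertex 10.945 10.945 13.195
    endloop
  endfacet
endsolid part

The G0 Z moves step by Δz≈1.649 mm. The G1 loops shrink linearly with z, so the solid tapers from its base footprint up to z≈13.2. Closing with a flat bottom cap and the tapered top and triangulating gives 16 facets — a regular 9-sided pyramid, base circumscribed radius ≈ 10.9 mm, apex at z ≈ 13.2 mm.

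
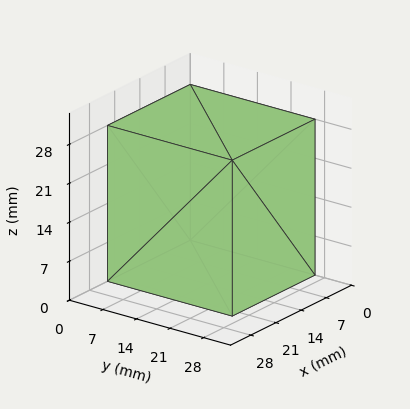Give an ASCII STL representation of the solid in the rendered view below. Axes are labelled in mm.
Reading the render: the shape is a rectangular box, roughly 23 × 26 mm footprint and 28 mm tall (dimensions read to the nearest mm from the axis ticks). For the STL, each face is triangulated and given an outward normal.

solid part
  facet normal 0.0000 0.0000 -1.0000
    outer loop
      vertex 23.0 26.0 0.0
      vertex 23.0 0.0 0.0
      vertex 0.0 0.0 0.0
    endloop
  endfacet
  facet normal 0.0000 0.0000 -1.0000
    outer loop
      vertex 0.0 26.0 0.0
      vertex 23.0 26.0 0.0
      vertex 0.0 0.0 0.0
    endloop
  endfacet
  facet normal 0.0000 0.0000 1.0000
    outer loop
      vertex 0.0 0.0 28.0
      vertex 23.0 0.0 28.0
      vertex 23.0 26.0 28.0
    endloop
  endfacet
  facet normal 0.0000 0.0000 1.0000
    outer loop
      vertex 0.0 0.0 28.0
      vertex 23.0 26.0 28.0
      vertex 0.0 26.0 28.0
    endloop
  endfacet
  facet normal 0.0000 -1.0000 0.0000
    outer loop
      vertex 0.0 0.0 0.0
      vertex 23.0 0.0 0.0
      vertex 23.0 0.0 28.0
    endloop
  endfacet
  facet normal 0.0000 -1.0000 0.0000
    outer loop
      vertex 0.0 0.0 0.0
      vertex 23.0 0.0 28.0
      vertex 0.0 0.0 28.0
    endloop
  endfacet
  facet normal 0.0000 1.0000 0.0000
    outer loop
      vertex 23.0 26.0 28.0
      vertex 23.0 26.0 0.0
      vertex 0.0 26.0 0.0
    endloop
  endfacet
  facet normal 0.0000 1.0000 0.0000
    outer loop
      vertex 0.0 26.0 28.0
      vertex 23.0 26.0 28.0
      vertex 0.0 26.0 0.0
    endloop
  endfacet
  facet normal -1.0000 0.0000 0.0000
    outer loop
      vertex 0.0 26.0 28.0
      vertex 0.0 26.0 0.0
      vertex 0.0 0.0 0.0
    endloop
  endfacet
  facet normal -1.0000 0.0000 0.0000
    outer loop
      vertex 0.0 0.0 28.0
      vertex 0.0 26.0 28.0
      vertex 0.0 0.0 0.0
    endloop
  endfacet
  facet normal 1.0000 0.0000 0.0000
    outer loop
      vertex 23.0 0.0 0.0
      vertex 23.0 26.0 0.0
      vertex 23.0 26.0 28.0
    endloop
  endfacet
  facet normal 1.0000 0.0000 0.0000
    outer loop
      vertex 23.0 0.0 0.0
      vertex 23.0 26.0 28.0
      vertex 23.0 0.0 28.0
    endloop
  endfacet
endsolid part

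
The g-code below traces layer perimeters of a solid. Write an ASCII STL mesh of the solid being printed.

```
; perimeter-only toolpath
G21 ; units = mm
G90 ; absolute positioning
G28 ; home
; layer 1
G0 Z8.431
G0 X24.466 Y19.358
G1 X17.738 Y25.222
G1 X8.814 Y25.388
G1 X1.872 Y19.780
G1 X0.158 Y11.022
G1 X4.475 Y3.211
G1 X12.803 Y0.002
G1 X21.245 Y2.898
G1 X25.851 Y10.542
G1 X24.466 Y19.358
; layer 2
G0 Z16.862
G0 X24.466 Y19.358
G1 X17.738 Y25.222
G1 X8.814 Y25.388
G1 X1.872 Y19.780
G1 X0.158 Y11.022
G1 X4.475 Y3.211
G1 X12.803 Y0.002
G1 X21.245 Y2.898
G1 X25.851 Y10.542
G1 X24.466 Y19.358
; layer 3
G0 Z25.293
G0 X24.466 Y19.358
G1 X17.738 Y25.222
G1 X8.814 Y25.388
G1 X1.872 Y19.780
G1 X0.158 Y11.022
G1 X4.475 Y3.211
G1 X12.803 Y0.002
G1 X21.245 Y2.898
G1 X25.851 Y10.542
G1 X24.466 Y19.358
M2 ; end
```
solid part
  facet normal 0.0000 0.0000 -1.0000
    outer loop
      vertex 8.814 25.388 0.000
      vertex 17.738 25.222 0.000
      vertex 24.466 19.358 0.000
    endloop
  endfacet
  facet normal 0.0000 0.0000 -1.0000
    outer loop
      vertex 1.872 19.780 0.000
      vertex 8.814 25.388 0.000
      vertex 24.466 19.358 0.000
    endloop
  endfacet
  facet normal 0.0000 0.0000 -1.0000
    outer loop
      vertex 0.158 11.022 0.000
      vertex 1.872 19.780 0.000
      vertex 24.466 19.358 0.000
    endloop
  endfacet
  facet normal 0.0000 0.0000 -1.0000
    outer loop
      vertex 4.475 3.211 0.000
      vertex 0.158 11.022 0.000
      vertex 24.466 19.358 0.000
    endloop
  endfacet
  facet normal 0.0000 0.0000 -1.0000
    outer loop
      vertex 12.803 0.002 0.000
      vertex 4.475 3.211 0.000
      vertex 24.466 19.358 0.000
    endloop
  endfacet
  facet normal 0.0000 0.0000 -1.0000
    outer loop
      vertex 21.245 2.898 0.000
      vertex 12.803 0.002 0.000
      vertex 24.466 19.358 0.000
    endloop
  endfacet
  facet normal 0.0000 0.0000 -1.0000
    outer loop
      vertex 25.851 10.542 0.000
      vertex 21.245 2.898 0.000
      vertex 24.466 19.358 0.000
    endloop
  endfacet
  facet normal 0.0000 0.0000 1.0000
    outer loop
      vertex 24.466 19.358 25.293
      vertex 17.738 25.222 25.293
      vertex 8.814 25.388 25.293
    endloop
  endfacet
  facet normal 0.0000 0.0000 1.0000
    outer loop
      vertex 24.466 19.358 25.293
      vertex 8.814 25.388 25.293
      vertex 1.872 19.780 25.293
    endloop
  endfacet
  facet normal 0.0000 0.0000 1.0000
    outer loop
      vertex 24.466 19.358 25.293
      vertex 1.872 19.780 25.293
      vertex 0.158 11.022 25.293
    endloop
  endfacet
  facet normal 0.0000 0.0000 1.0000
    outer loop
      vertex 24.466 19.358 25.293
      vertex 0.158 11.022 25.293
      vertex 4.475 3.211 25.293
    endloop
  endfacet
  facet normal 0.0000 0.0000 1.0000
    outer loop
      vertex 24.466 19.358 25.293
      vertex 4.475 3.211 25.293
      vertex 12.803 0.002 25.293
    endloop
  endfacet
  facet normal 0.0000 0.0000 1.0000
    outer loop
      vertex 24.466 19.358 25.293
      vertex 12.803 0.002 25.293
      vertex 21.245 2.898 25.293
    endloop
  endfacet
  facet normal 0.0000 0.0000 1.0000
    outer loop
      vertex 24.466 19.358 25.293
      vertex 21.245 2.898 25.293
      vertex 25.851 10.542 25.293
    endloop
  endfacet
  facet normal 0.6570 0.7539 0.0000
    outer loop
      vertex 24.466 19.358 0.000
      vertex 17.738 25.222 0.000
      vertex 17.738 25.222 25.293
    endloop
  endfacet
  facet normal 0.6570 0.7539 0.0000
    outer loop
      vertex 24.466 19.358 0.000
      vertex 17.738 25.222 25.293
      vertex 24.466 19.358 25.293
    endloop
  endfacet
  facet normal 0.0186 0.9998 0.0000
    outer loop
      vertex 17.738 25.222 0.000
      vertex 8.814 25.388 0.000
      vertex 8.814 25.388 25.293
    endloop
  endfacet
  facet normal 0.0186 0.9998 0.0000
    outer loop
      vertex 17.738 25.222 0.000
      vertex 8.814 25.388 25.293
      vertex 17.738 25.222 25.293
    endloop
  endfacet
  facet normal -0.6284 0.7779 0.0000
    outer loop
      vertex 8.814 25.388 0.000
      vertex 1.872 19.780 0.000
      vertex 1.872 19.780 25.293
    endloop
  endfacet
  facet normal -0.6284 0.7779 0.0000
    outer loop
      vertex 8.814 25.388 0.000
      vertex 1.872 19.780 25.293
      vertex 8.814 25.388 25.293
    endloop
  endfacet
  facet normal -0.9814 0.1921 0.0000
    outer loop
      vertex 1.872 19.780 0.000
      vertex 0.158 11.022 0.000
      vertex 0.158 11.022 25.293
    endloop
  endfacet
  facet normal -0.9814 0.1921 0.0000
    outer loop
      vertex 1.872 19.780 0.000
      vertex 0.158 11.022 25.293
      vertex 1.872 19.780 25.293
    endloop
  endfacet
  facet normal -0.8752 -0.4837 0.0000
    outer loop
      vertex 0.158 11.022 0.000
      vertex 4.475 3.211 0.000
      vertex 4.475 3.211 25.293
    endloop
  endfacet
  facet normal -0.8752 -0.4837 0.0000
    outer loop
      vertex 0.158 11.022 0.000
      vertex 4.475 3.211 25.293
      vertex 0.158 11.022 25.293
    endloop
  endfacet
  facet normal -0.3596 -0.9331 0.0000
    outer loop
      vertex 4.475 3.211 0.000
      vertex 12.803 0.002 0.000
      vertex 12.803 0.002 25.293
    endloop
  endfacet
  facet normal -0.3596 -0.9331 0.0000
    outer loop
      vertex 4.475 3.211 0.000
      vertex 12.803 0.002 25.293
      vertex 4.475 3.211 25.293
    endloop
  endfacet
  facet normal 0.3245 -0.9459 0.0000
    outer loop
      vertex 12.803 0.002 0.000
      vertex 21.245 2.898 0.000
      vertex 21.245 2.898 25.293
    endloop
  endfacet
  facet normal 0.3245 -0.9459 0.0000
    outer loop
      vertex 12.803 0.002 0.000
      vertex 21.245 2.898 25.293
      vertex 12.803 0.002 25.293
    endloop
  endfacet
  facet normal 0.8565 -0.5161 0.0000
    outer loop
      vertex 21.245 2.898 0.000
      vertex 25.851 10.542 0.000
      vertex 25.851 10.542 25.293
    endloop
  endfacet
  facet normal 0.8565 -0.5161 0.0000
    outer loop
      vertex 21.245 2.898 0.000
      vertex 25.851 10.542 25.293
      vertex 21.245 2.898 25.293
    endloop
  endfacet
  facet normal 0.9879 0.1552 0.0000
    outer loop
      vertex 25.851 10.542 0.000
      vertex 24.466 19.358 0.000
      vertex 24.466 19.358 25.293
    endloop
  endfacet
  facet normal 0.9879 0.1552 0.0000
    outer loop
      vertex 25.851 10.542 0.000
      vertex 24.466 19.358 25.293
      vertex 25.851 10.542 25.293
    endloop
  endfacet
endsolid part

The G0 Z moves step by Δz≈8.431 mm. Every layer's G1 loop is the same polygon, so the solid is a straight extrusion of it from z=0 to z≈25.3. Closing with flat bottom and top caps and triangulating gives 32 facets — a regular 9-sided prism (a cylinder approximated with 9 flat sides), circumscribed radius ≈ 13 mm, height ≈ 25.3 mm.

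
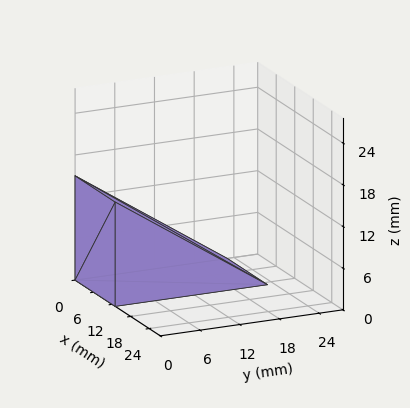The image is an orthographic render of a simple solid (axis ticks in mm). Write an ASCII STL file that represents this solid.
Reading the render: the shape is a wedge (ramp): 13 × 23 mm base, rising to 15 mm along the y=0 edge and sloping linearly to z=0 at y=23 (dimensions read to the nearest mm from the axis ticks). For the STL, each face is triangulated and given an outward normal.

solid part
  facet normal 0.0000 0.0000 -1.0000
    outer loop
      vertex 13.00 23.00 0.00
      vertex 13.00 0.00 0.00
      vertex 0.00 0.00 0.00
    endloop
  endfacet
  facet normal 0.0000 0.0000 -1.0000
    outer loop
      vertex 0.00 23.00 0.00
      vertex 13.00 23.00 0.00
      vertex 0.00 0.00 0.00
    endloop
  endfacet
  facet normal 0.0000 -1.0000 0.0000
    outer loop
      vertex 0.00 0.00 0.00
      vertex 13.00 0.00 0.00
      vertex 13.00 0.00 15.00
    endloop
  endfacet
  facet normal 0.0000 -1.0000 0.0000
    outer loop
      vertex 0.00 0.00 0.00
      vertex 13.00 0.00 15.00
      vertex 0.00 0.00 15.00
    endloop
  endfacet
  facet normal 0.0000 0.5463 0.8376
    outer loop
      vertex 0.00 0.00 15.00
      vertex 13.00 0.00 15.00
      vertex 13.00 23.00 0.00
    endloop
  endfacet
  facet normal 0.0000 0.5463 0.8376
    outer loop
      vertex 0.00 0.00 15.00
      vertex 13.00 23.00 0.00
      vertex 0.00 23.00 0.00
    endloop
  endfacet
  facet normal -1.0000 0.0000 0.0000
    outer loop
      vertex 0.00 0.00 15.00
      vertex 0.00 23.00 0.00
      vertex 0.00 0.00 0.00
    endloop
  endfacet
  facet normal 1.0000 0.0000 0.0000
    outer loop
      vertex 13.00 0.00 0.00
      vertex 13.00 23.00 0.00
      vertex 13.00 0.00 15.00
    endloop
  endfacet
endsolid part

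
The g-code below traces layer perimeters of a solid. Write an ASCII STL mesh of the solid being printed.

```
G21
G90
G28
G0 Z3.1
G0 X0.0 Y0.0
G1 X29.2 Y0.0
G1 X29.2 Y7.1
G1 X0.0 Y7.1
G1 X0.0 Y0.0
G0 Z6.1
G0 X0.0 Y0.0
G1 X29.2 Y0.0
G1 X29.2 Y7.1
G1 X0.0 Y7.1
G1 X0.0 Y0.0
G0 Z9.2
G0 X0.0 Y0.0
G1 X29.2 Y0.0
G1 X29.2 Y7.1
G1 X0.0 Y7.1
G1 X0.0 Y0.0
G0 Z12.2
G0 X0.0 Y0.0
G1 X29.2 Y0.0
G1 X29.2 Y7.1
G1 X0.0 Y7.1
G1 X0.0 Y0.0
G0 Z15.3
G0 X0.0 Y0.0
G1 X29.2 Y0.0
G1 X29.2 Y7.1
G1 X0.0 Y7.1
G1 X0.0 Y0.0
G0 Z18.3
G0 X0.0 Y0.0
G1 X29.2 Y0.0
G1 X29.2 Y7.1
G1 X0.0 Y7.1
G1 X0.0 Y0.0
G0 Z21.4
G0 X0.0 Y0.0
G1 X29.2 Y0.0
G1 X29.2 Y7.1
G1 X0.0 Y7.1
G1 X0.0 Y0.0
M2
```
solid part
  facet normal 0.0000 0.0000 -1.0000
    outer loop
      vertex 29.2 7.1 0.0
      vertex 29.2 0.0 0.0
      vertex 0.0 0.0 0.0
    endloop
  endfacet
  facet normal 0.0000 0.0000 -1.0000
    outer loop
      vertex 0.0 7.1 0.0
      vertex 29.2 7.1 0.0
      vertex 0.0 0.0 0.0
    endloop
  endfacet
  facet normal 0.0000 0.0000 1.0000
    outer loop
      vertex 0.0 0.0 21.4
      vertex 29.2 0.0 21.4
      vertex 29.2 7.1 21.4
    endloop
  endfacet
  facet normal 0.0000 0.0000 1.0000
    outer loop
      vertex 0.0 0.0 21.4
      vertex 29.2 7.1 21.4
      vertex 0.0 7.1 21.4
    endloop
  endfacet
  facet normal 0.0000 -1.0000 0.0000
    outer loop
      vertex 0.0 0.0 0.0
      vertex 29.2 0.0 0.0
      vertex 29.2 0.0 21.4
    endloop
  endfacet
  facet normal 0.0000 -1.0000 0.0000
    outer loop
      vertex 0.0 0.0 0.0
      vertex 29.2 0.0 21.4
      vertex 0.0 0.0 21.4
    endloop
  endfacet
  facet normal 0.0000 1.0000 0.0000
    outer loop
      vertex 29.2 7.1 21.4
      vertex 29.2 7.1 0.0
      vertex 0.0 7.1 0.0
    endloop
  endfacet
  facet normal 0.0000 1.0000 0.0000
    outer loop
      vertex 0.0 7.1 21.4
      vertex 29.2 7.1 21.4
      vertex 0.0 7.1 0.0
    endloop
  endfacet
  facet normal -1.0000 0.0000 0.0000
    outer loop
      vertex 0.0 7.1 21.4
      vertex 0.0 7.1 0.0
      vertex 0.0 0.0 0.0
    endloop
  endfacet
  facet normal -1.0000 0.0000 0.0000
    outer loop
      vertex 0.0 0.0 21.4
      vertex 0.0 7.1 21.4
      vertex 0.0 0.0 0.0
    endloop
  endfacet
  facet normal 1.0000 0.0000 0.0000
    outer loop
      vertex 29.2 0.0 0.0
      vertex 29.2 7.1 0.0
      vertex 29.2 7.1 21.4
    endloop
  endfacet
  facet normal 1.0000 0.0000 0.0000
    outer loop
      vertex 29.2 0.0 0.0
      vertex 29.2 7.1 21.4
      vertex 29.2 0.0 21.4
    endloop
  endfacet
endsolid part

The G0 Z moves step by Δz≈3.1 mm. Every layer's G1 loop is the same polygon, so the solid is a straight extrusion of it from z=0 to z≈21.4. Closing with flat bottom and top caps and triangulating gives 12 facets — a rectangular box, roughly 29.2 × 7.1 mm footprint and 21.4 mm tall.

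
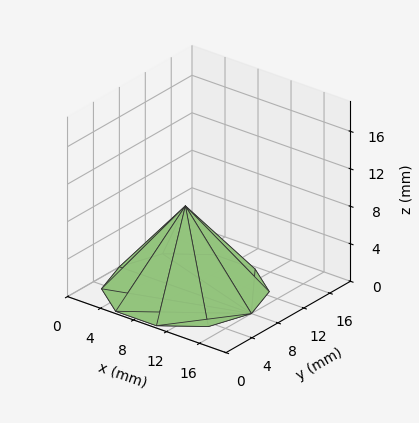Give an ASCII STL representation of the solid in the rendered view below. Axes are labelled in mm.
Reading the render: the shape is a regular 10-sided pyramid, base circumscribed radius ≈ 8 mm, apex at z ≈ 9 mm (dimensions read to the nearest mm from the axis ticks). For the STL, each face is triangulated and given an outward normal.

solid part
  facet normal 0.0000 0.0000 -1.0000
    outer loop
      vertex 10.47 15.61 0.00
      vertex 14.47 12.70 0.00
      vertex 16.00 8.00 0.00
    endloop
  endfacet
  facet normal 0.0000 0.0000 -1.0000
    outer loop
      vertex 5.53 15.61 0.00
      vertex 10.47 15.61 0.00
      vertex 16.00 8.00 0.00
    endloop
  endfacet
  facet normal 0.0000 0.0000 -1.0000
    outer loop
      vertex 1.53 12.70 0.00
      vertex 5.53 15.61 0.00
      vertex 16.00 8.00 0.00
    endloop
  endfacet
  facet normal 0.0000 0.0000 -1.0000
    outer loop
      vertex 0.00 8.00 0.00
      vertex 1.53 12.70 0.00
      vertex 16.00 8.00 0.00
    endloop
  endfacet
  facet normal 0.0000 0.0000 -1.0000
    outer loop
      vertex 1.53 3.30 0.00
      vertex 0.00 8.00 0.00
      vertex 16.00 8.00 0.00
    endloop
  endfacet
  facet normal 0.0000 0.0000 -1.0000
    outer loop
      vertex 5.53 0.39 0.00
      vertex 1.53 3.30 0.00
      vertex 16.00 8.00 0.00
    endloop
  endfacet
  facet normal 0.0000 0.0000 -1.0000
    outer loop
      vertex 10.47 0.39 0.00
      vertex 5.53 0.39 0.00
      vertex 16.00 8.00 0.00
    endloop
  endfacet
  facet normal 0.0000 0.0000 -1.0000
    outer loop
      vertex 14.47 3.30 0.00
      vertex 10.47 0.39 0.00
      vertex 16.00 8.00 0.00
    endloop
  endfacet
  facet normal 0.7262 0.2364 0.6455
    outer loop
      vertex 16.00 8.00 0.00
      vertex 14.47 12.70 0.00
      vertex 8.00 8.00 9.00
    endloop
  endfacet
  facet normal 0.4493 0.6176 0.6455
    outer loop
      vertex 14.47 12.70 0.00
      vertex 10.47 15.61 0.00
      vertex 8.00 8.00 9.00
    endloop
  endfacet
  facet normal 0.0000 0.7636 0.6457
    outer loop
      vertex 10.47 15.61 0.00
      vertex 5.53 15.61 0.00
      vertex 8.00 8.00 9.00
    endloop
  endfacet
  facet normal -0.4493 0.6176 0.6455
    outer loop
      vertex 5.53 15.61 0.00
      vertex 1.53 12.70 0.00
      vertex 8.00 8.00 9.00
    endloop
  endfacet
  facet normal -0.7262 0.2364 0.6455
    outer loop
      vertex 1.53 12.70 0.00
      vertex 0.00 8.00 0.00
      vertex 8.00 8.00 9.00
    endloop
  endfacet
  facet normal -0.7262 -0.2364 0.6455
    outer loop
      vertex 0.00 8.00 0.00
      vertex 1.53 3.30 0.00
      vertex 8.00 8.00 9.00
    endloop
  endfacet
  facet normal -0.4493 -0.6176 0.6455
    outer loop
      vertex 1.53 3.30 0.00
      vertex 5.53 0.39 0.00
      vertex 8.00 8.00 9.00
    endloop
  endfacet
  facet normal 0.0000 -0.7636 0.6457
    outer loop
      vertex 5.53 0.39 0.00
      vertex 10.47 0.39 0.00
      vertex 8.00 8.00 9.00
    endloop
  endfacet
  facet normal 0.4493 -0.6176 0.6455
    outer loop
      vertex 10.47 0.39 0.00
      vertex 14.47 3.30 0.00
      vertex 8.00 8.00 9.00
    endloop
  endfacet
  facet normal 0.7262 -0.2364 0.6455
    outer loop
      vertex 14.47 3.30 0.00
      vertex 16.00 8.00 0.00
      vertex 8.00 8.00 9.00
    endloop
  endfacet
endsolid part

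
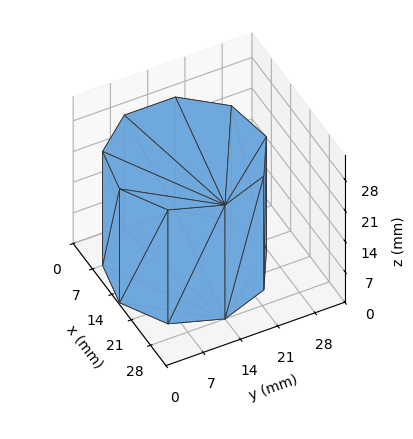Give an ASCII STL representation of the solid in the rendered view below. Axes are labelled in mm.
Reading the render: the shape is a regular 9-sided prism (a cylinder approximated with 9 flat sides), circumscribed radius ≈ 14 mm, height ≈ 26 mm (dimensions read to the nearest mm from the axis ticks). For the STL, each face is triangulated and given an outward normal.

solid part
  facet normal 0.0000 0.0000 -1.0000
    outer loop
      vertex 16.4 27.8 0.0
      vertex 24.7 23.0 0.0
      vertex 28.0 14.0 0.0
    endloop
  endfacet
  facet normal 0.0000 0.0000 -1.0000
    outer loop
      vertex 7.0 26.1 0.0
      vertex 16.4 27.8 0.0
      vertex 28.0 14.0 0.0
    endloop
  endfacet
  facet normal 0.0000 0.0000 -1.0000
    outer loop
      vertex 0.8 18.8 0.0
      vertex 7.0 26.1 0.0
      vertex 28.0 14.0 0.0
    endloop
  endfacet
  facet normal 0.0000 0.0000 -1.0000
    outer loop
      vertex 0.8 9.2 0.0
      vertex 0.8 18.8 0.0
      vertex 28.0 14.0 0.0
    endloop
  endfacet
  facet normal 0.0000 0.0000 -1.0000
    outer loop
      vertex 7.0 1.9 0.0
      vertex 0.8 9.2 0.0
      vertex 28.0 14.0 0.0
    endloop
  endfacet
  facet normal 0.0000 0.0000 -1.0000
    outer loop
      vertex 16.4 0.2 0.0
      vertex 7.0 1.9 0.0
      vertex 28.0 14.0 0.0
    endloop
  endfacet
  facet normal 0.0000 0.0000 -1.0000
    outer loop
      vertex 24.7 5.0 0.0
      vertex 16.4 0.2 0.0
      vertex 28.0 14.0 0.0
    endloop
  endfacet
  facet normal 0.0000 0.0000 1.0000
    outer loop
      vertex 28.0 14.0 26.0
      vertex 24.7 23.0 26.0
      vertex 16.4 27.8 26.0
    endloop
  endfacet
  facet normal 0.0000 0.0000 1.0000
    outer loop
      vertex 28.0 14.0 26.0
      vertex 16.4 27.8 26.0
      vertex 7.0 26.1 26.0
    endloop
  endfacet
  facet normal 0.0000 0.0000 1.0000
    outer loop
      vertex 28.0 14.0 26.0
      vertex 7.0 26.1 26.0
      vertex 0.8 18.8 26.0
    endloop
  endfacet
  facet normal 0.0000 0.0000 1.0000
    outer loop
      vertex 28.0 14.0 26.0
      vertex 0.8 18.8 26.0
      vertex 0.8 9.2 26.0
    endloop
  endfacet
  facet normal 0.0000 0.0000 1.0000
    outer loop
      vertex 28.0 14.0 26.0
      vertex 0.8 9.2 26.0
      vertex 7.0 1.9 26.0
    endloop
  endfacet
  facet normal 0.0000 0.0000 1.0000
    outer loop
      vertex 28.0 14.0 26.0
      vertex 7.0 1.9 26.0
      vertex 16.4 0.2 26.0
    endloop
  endfacet
  facet normal 0.0000 0.0000 1.0000
    outer loop
      vertex 28.0 14.0 26.0
      vertex 16.4 0.2 26.0
      vertex 24.7 5.0 26.0
    endloop
  endfacet
  facet normal 0.9389 0.3443 0.0000
    outer loop
      vertex 28.0 14.0 0.0
      vertex 24.7 23.0 0.0
      vertex 24.7 23.0 26.0
    endloop
  endfacet
  facet normal 0.9389 0.3443 0.0000
    outer loop
      vertex 28.0 14.0 0.0
      vertex 24.7 23.0 26.0
      vertex 28.0 14.0 26.0
    endloop
  endfacet
  facet normal 0.5006 0.8657 0.0000
    outer loop
      vertex 24.7 23.0 0.0
      vertex 16.4 27.8 0.0
      vertex 16.4 27.8 26.0
    endloop
  endfacet
  facet normal 0.5006 0.8657 0.0000
    outer loop
      vertex 24.7 23.0 0.0
      vertex 16.4 27.8 26.0
      vertex 24.7 23.0 26.0
    endloop
  endfacet
  facet normal -0.1780 0.9840 0.0000
    outer loop
      vertex 16.4 27.8 0.0
      vertex 7.0 26.1 0.0
      vertex 7.0 26.1 26.0
    endloop
  endfacet
  facet normal -0.1780 0.9840 0.0000
    outer loop
      vertex 16.4 27.8 0.0
      vertex 7.0 26.1 26.0
      vertex 16.4 27.8 26.0
    endloop
  endfacet
  facet normal -0.7622 0.6473 0.0000
    outer loop
      vertex 7.0 26.1 0.0
      vertex 0.8 18.8 0.0
      vertex 0.8 18.8 26.0
    endloop
  endfacet
  facet normal -0.7622 0.6473 0.0000
    outer loop
      vertex 7.0 26.1 0.0
      vertex 0.8 18.8 26.0
      vertex 7.0 26.1 26.0
    endloop
  endfacet
  facet normal -1.0000 0.0000 0.0000
    outer loop
      vertex 0.8 18.8 0.0
      vertex 0.8 9.2 0.0
      vertex 0.8 9.2 26.0
    endloop
  endfacet
  facet normal -1.0000 0.0000 0.0000
    outer loop
      vertex 0.8 18.8 0.0
      vertex 0.8 9.2 26.0
      vertex 0.8 18.8 26.0
    endloop
  endfacet
  facet normal -0.7622 -0.6473 0.0000
    outer loop
      vertex 0.8 9.2 0.0
      vertex 7.0 1.9 0.0
      vertex 7.0 1.9 26.0
    endloop
  endfacet
  facet normal -0.7622 -0.6473 0.0000
    outer loop
      vertex 0.8 9.2 0.0
      vertex 7.0 1.9 26.0
      vertex 0.8 9.2 26.0
    endloop
  endfacet
  facet normal -0.1780 -0.9840 0.0000
    outer loop
      vertex 7.0 1.9 0.0
      vertex 16.4 0.2 0.0
      vertex 16.4 0.2 26.0
    endloop
  endfacet
  facet normal -0.1780 -0.9840 0.0000
    outer loop
      vertex 7.0 1.9 0.0
      vertex 16.4 0.2 26.0
      vertex 7.0 1.9 26.0
    endloop
  endfacet
  facet normal 0.5006 -0.8657 0.0000
    outer loop
      vertex 16.4 0.2 0.0
      vertex 24.7 5.0 0.0
      vertex 24.7 5.0 26.0
    endloop
  endfacet
  facet normal 0.5006 -0.8657 0.0000
    outer loop
      vertex 16.4 0.2 0.0
      vertex 24.7 5.0 26.0
      vertex 16.4 0.2 26.0
    endloop
  endfacet
  facet normal 0.9389 -0.3443 0.0000
    outer loop
      vertex 24.7 5.0 0.0
      vertex 28.0 14.0 0.0
      vertex 28.0 14.0 26.0
    endloop
  endfacet
  facet normal 0.9389 -0.3443 0.0000
    outer loop
      vertex 24.7 5.0 0.0
      vertex 28.0 14.0 26.0
      vertex 24.7 5.0 26.0
    endloop
  endfacet
endsolid part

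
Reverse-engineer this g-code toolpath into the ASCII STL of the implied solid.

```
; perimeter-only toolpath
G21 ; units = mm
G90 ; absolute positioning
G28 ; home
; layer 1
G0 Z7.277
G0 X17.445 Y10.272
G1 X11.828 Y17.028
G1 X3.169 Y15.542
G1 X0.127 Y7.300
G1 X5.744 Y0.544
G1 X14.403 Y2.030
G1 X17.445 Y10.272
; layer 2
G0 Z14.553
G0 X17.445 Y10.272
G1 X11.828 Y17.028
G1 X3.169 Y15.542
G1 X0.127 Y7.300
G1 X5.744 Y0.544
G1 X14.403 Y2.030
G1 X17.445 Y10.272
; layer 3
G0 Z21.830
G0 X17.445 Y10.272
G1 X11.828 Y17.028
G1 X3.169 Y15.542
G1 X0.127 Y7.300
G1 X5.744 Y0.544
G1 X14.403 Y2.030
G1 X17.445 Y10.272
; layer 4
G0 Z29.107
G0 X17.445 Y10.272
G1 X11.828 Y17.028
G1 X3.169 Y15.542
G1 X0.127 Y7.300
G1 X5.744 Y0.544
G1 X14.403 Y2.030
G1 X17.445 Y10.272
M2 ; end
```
solid part
  facet normal 0.0000 0.0000 -1.0000
    outer loop
      vertex 3.169 15.542 0.000
      vertex 11.828 17.028 0.000
      vertex 17.445 10.272 0.000
    endloop
  endfacet
  facet normal 0.0000 0.0000 -1.0000
    outer loop
      vertex 0.127 7.300 0.000
      vertex 3.169 15.542 0.000
      vertex 17.445 10.272 0.000
    endloop
  endfacet
  facet normal 0.0000 0.0000 -1.0000
    outer loop
      vertex 5.744 0.544 0.000
      vertex 0.127 7.300 0.000
      vertex 17.445 10.272 0.000
    endloop
  endfacet
  facet normal 0.0000 0.0000 -1.0000
    outer loop
      vertex 14.403 2.030 0.000
      vertex 5.744 0.544 0.000
      vertex 17.445 10.272 0.000
    endloop
  endfacet
  facet normal 0.0000 0.0000 1.0000
    outer loop
      vertex 17.445 10.272 29.107
      vertex 11.828 17.028 29.107
      vertex 3.169 15.542 29.107
    endloop
  endfacet
  facet normal 0.0000 0.0000 1.0000
    outer loop
      vertex 17.445 10.272 29.107
      vertex 3.169 15.542 29.107
      vertex 0.127 7.300 29.107
    endloop
  endfacet
  facet normal 0.0000 0.0000 1.0000
    outer loop
      vertex 17.445 10.272 29.107
      vertex 0.127 7.300 29.107
      vertex 5.744 0.544 29.107
    endloop
  endfacet
  facet normal 0.0000 0.0000 1.0000
    outer loop
      vertex 17.445 10.272 29.107
      vertex 5.744 0.544 29.107
      vertex 14.403 2.030 29.107
    endloop
  endfacet
  facet normal 0.7689 0.6393 0.0000
    outer loop
      vertex 17.445 10.272 0.000
      vertex 11.828 17.028 0.000
      vertex 11.828 17.028 29.107
    endloop
  endfacet
  facet normal 0.7689 0.6393 0.0000
    outer loop
      vertex 17.445 10.272 0.000
      vertex 11.828 17.028 29.107
      vertex 17.445 10.272 29.107
    endloop
  endfacet
  facet normal -0.1691 0.9856 0.0000
    outer loop
      vertex 11.828 17.028 0.000
      vertex 3.169 15.542 0.000
      vertex 3.169 15.542 29.107
    endloop
  endfacet
  facet normal -0.1691 0.9856 0.0000
    outer loop
      vertex 11.828 17.028 0.000
      vertex 3.169 15.542 29.107
      vertex 11.828 17.028 29.107
    endloop
  endfacet
  facet normal -0.9381 0.3463 0.0000
    outer loop
      vertex 3.169 15.542 0.000
      vertex 0.127 7.300 0.000
      vertex 0.127 7.300 29.107
    endloop
  endfacet
  facet normal -0.9381 0.3463 0.0000
    outer loop
      vertex 3.169 15.542 0.000
      vertex 0.127 7.300 29.107
      vertex 3.169 15.542 29.107
    endloop
  endfacet
  facet normal -0.7689 -0.6393 0.0000
    outer loop
      vertex 0.127 7.300 0.000
      vertex 5.744 0.544 0.000
      vertex 5.744 0.544 29.107
    endloop
  endfacet
  facet normal -0.7689 -0.6393 0.0000
    outer loop
      vertex 0.127 7.300 0.000
      vertex 5.744 0.544 29.107
      vertex 0.127 7.300 29.107
    endloop
  endfacet
  facet normal 0.1691 -0.9856 0.0000
    outer loop
      vertex 5.744 0.544 0.000
      vertex 14.403 2.030 0.000
      vertex 14.403 2.030 29.107
    endloop
  endfacet
  facet normal 0.1691 -0.9856 0.0000
    outer loop
      vertex 5.744 0.544 0.000
      vertex 14.403 2.030 29.107
      vertex 5.744 0.544 29.107
    endloop
  endfacet
  facet normal 0.9381 -0.3463 0.0000
    outer loop
      vertex 14.403 2.030 0.000
      vertex 17.445 10.272 0.000
      vertex 17.445 10.272 29.107
    endloop
  endfacet
  facet normal 0.9381 -0.3463 0.0000
    outer loop
      vertex 14.403 2.030 0.000
      vertex 17.445 10.272 29.107
      vertex 14.403 2.030 29.107
    endloop
  endfacet
endsolid part

The G0 Z moves step by Δz≈7.277 mm. Every layer's G1 loop is the same polygon, so the solid is a straight extrusion of it from z=0 to z≈29.1. Closing with flat bottom and top caps and triangulating gives 20 facets — a regular 6-sided prism (a cylinder approximated with 6 flat sides), circumscribed radius ≈ 8.79 mm, height ≈ 29.1 mm.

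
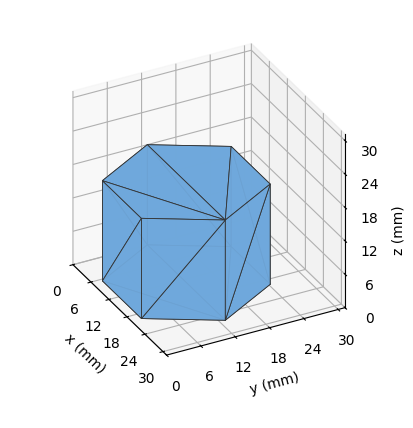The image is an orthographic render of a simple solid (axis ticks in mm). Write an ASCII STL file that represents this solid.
Reading the render: the shape is a regular 6-sided prism (a cylinder approximated with 6 flat sides), circumscribed radius ≈ 13 mm, height ≈ 18 mm (dimensions read to the nearest mm from the axis ticks). For the STL, each face is triangulated and given an outward normal.

solid part
  facet normal 0.0000 0.0000 -1.0000
    outer loop
      vertex 6.500 24.258 0.000
      vertex 19.500 24.258 0.000
      vertex 26.000 13.000 0.000
    endloop
  endfacet
  facet normal 0.0000 0.0000 -1.0000
    outer loop
      vertex 0.000 13.000 0.000
      vertex 6.500 24.258 0.000
      vertex 26.000 13.000 0.000
    endloop
  endfacet
  facet normal 0.0000 0.0000 -1.0000
    outer loop
      vertex 6.500 1.742 0.000
      vertex 0.000 13.000 0.000
      vertex 26.000 13.000 0.000
    endloop
  endfacet
  facet normal 0.0000 0.0000 -1.0000
    outer loop
      vertex 19.500 1.742 0.000
      vertex 6.500 1.742 0.000
      vertex 26.000 13.000 0.000
    endloop
  endfacet
  facet normal 0.0000 0.0000 1.0000
    outer loop
      vertex 26.000 13.000 18.000
      vertex 19.500 24.258 18.000
      vertex 6.500 24.258 18.000
    endloop
  endfacet
  facet normal 0.0000 0.0000 1.0000
    outer loop
      vertex 26.000 13.000 18.000
      vertex 6.500 24.258 18.000
      vertex 0.000 13.000 18.000
    endloop
  endfacet
  facet normal 0.0000 0.0000 1.0000
    outer loop
      vertex 26.000 13.000 18.000
      vertex 0.000 13.000 18.000
      vertex 6.500 1.742 18.000
    endloop
  endfacet
  facet normal 0.0000 0.0000 1.0000
    outer loop
      vertex 26.000 13.000 18.000
      vertex 6.500 1.742 18.000
      vertex 19.500 1.742 18.000
    endloop
  endfacet
  facet normal 0.8660 0.5000 0.0000
    outer loop
      vertex 26.000 13.000 0.000
      vertex 19.500 24.258 0.000
      vertex 19.500 24.258 18.000
    endloop
  endfacet
  facet normal 0.8660 0.5000 0.0000
    outer loop
      vertex 26.000 13.000 0.000
      vertex 19.500 24.258 18.000
      vertex 26.000 13.000 18.000
    endloop
  endfacet
  facet normal 0.0000 1.0000 0.0000
    outer loop
      vertex 19.500 24.258 0.000
      vertex 6.500 24.258 0.000
      vertex 6.500 24.258 18.000
    endloop
  endfacet
  facet normal 0.0000 1.0000 0.0000
    outer loop
      vertex 19.500 24.258 0.000
      vertex 6.500 24.258 18.000
      vertex 19.500 24.258 18.000
    endloop
  endfacet
  facet normal -0.8660 0.5000 0.0000
    outer loop
      vertex 6.500 24.258 0.000
      vertex 0.000 13.000 0.000
      vertex 0.000 13.000 18.000
    endloop
  endfacet
  facet normal -0.8660 0.5000 0.0000
    outer loop
      vertex 6.500 24.258 0.000
      vertex 0.000 13.000 18.000
      vertex 6.500 24.258 18.000
    endloop
  endfacet
  facet normal -0.8660 -0.5000 0.0000
    outer loop
      vertex 0.000 13.000 0.000
      vertex 6.500 1.742 0.000
      vertex 6.500 1.742 18.000
    endloop
  endfacet
  facet normal -0.8660 -0.5000 0.0000
    outer loop
      vertex 0.000 13.000 0.000
      vertex 6.500 1.742 18.000
      vertex 0.000 13.000 18.000
    endloop
  endfacet
  facet normal 0.0000 -1.0000 0.0000
    outer loop
      vertex 6.500 1.742 0.000
      vertex 19.500 1.742 0.000
      vertex 19.500 1.742 18.000
    endloop
  endfacet
  facet normal 0.0000 -1.0000 0.0000
    outer loop
      vertex 6.500 1.742 0.000
      vertex 19.500 1.742 18.000
      vertex 6.500 1.742 18.000
    endloop
  endfacet
  facet normal 0.8660 -0.5000 0.0000
    outer loop
      vertex 19.500 1.742 0.000
      vertex 26.000 13.000 0.000
      vertex 26.000 13.000 18.000
    endloop
  endfacet
  facet normal 0.8660 -0.5000 0.0000
    outer loop
      vertex 19.500 1.742 0.000
      vertex 26.000 13.000 18.000
      vertex 19.500 1.742 18.000
    endloop
  endfacet
endsolid part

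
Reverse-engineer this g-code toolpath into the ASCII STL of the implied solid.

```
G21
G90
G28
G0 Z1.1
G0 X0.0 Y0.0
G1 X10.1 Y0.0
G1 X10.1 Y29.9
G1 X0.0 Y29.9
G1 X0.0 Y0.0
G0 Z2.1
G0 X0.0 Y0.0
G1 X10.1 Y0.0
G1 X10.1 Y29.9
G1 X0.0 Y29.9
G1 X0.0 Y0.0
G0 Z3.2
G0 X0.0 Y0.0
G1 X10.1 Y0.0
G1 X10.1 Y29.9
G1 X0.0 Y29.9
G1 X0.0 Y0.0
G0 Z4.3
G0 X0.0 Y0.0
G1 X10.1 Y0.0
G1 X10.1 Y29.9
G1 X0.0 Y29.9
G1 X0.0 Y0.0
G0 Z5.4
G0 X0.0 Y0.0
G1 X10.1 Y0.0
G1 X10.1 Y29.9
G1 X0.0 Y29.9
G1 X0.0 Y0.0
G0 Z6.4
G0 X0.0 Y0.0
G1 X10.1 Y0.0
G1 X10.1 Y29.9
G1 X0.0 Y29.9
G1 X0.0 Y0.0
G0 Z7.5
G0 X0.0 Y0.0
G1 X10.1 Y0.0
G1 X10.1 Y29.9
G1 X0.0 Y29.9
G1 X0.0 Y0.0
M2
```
solid part
  facet normal 0.0000 0.0000 -1.0000
    outer loop
      vertex 10.1 29.9 0.0
      vertex 10.1 0.0 0.0
      vertex 0.0 0.0 0.0
    endloop
  endfacet
  facet normal 0.0000 0.0000 -1.0000
    outer loop
      vertex 0.0 29.9 0.0
      vertex 10.1 29.9 0.0
      vertex 0.0 0.0 0.0
    endloop
  endfacet
  facet normal 0.0000 0.0000 1.0000
    outer loop
      vertex 0.0 0.0 7.5
      vertex 10.1 0.0 7.5
      vertex 10.1 29.9 7.5
    endloop
  endfacet
  facet normal 0.0000 0.0000 1.0000
    outer loop
      vertex 0.0 0.0 7.5
      vertex 10.1 29.9 7.5
      vertex 0.0 29.9 7.5
    endloop
  endfacet
  facet normal 0.0000 -1.0000 0.0000
    outer loop
      vertex 0.0 0.0 0.0
      vertex 10.1 0.0 0.0
      vertex 10.1 0.0 7.5
    endloop
  endfacet
  facet normal 0.0000 -1.0000 0.0000
    outer loop
      vertex 0.0 0.0 0.0
      vertex 10.1 0.0 7.5
      vertex 0.0 0.0 7.5
    endloop
  endfacet
  facet normal 0.0000 1.0000 0.0000
    outer loop
      vertex 10.1 29.9 7.5
      vertex 10.1 29.9 0.0
      vertex 0.0 29.9 0.0
    endloop
  endfacet
  facet normal 0.0000 1.0000 0.0000
    outer loop
      vertex 0.0 29.9 7.5
      vertex 10.1 29.9 7.5
      vertex 0.0 29.9 0.0
    endloop
  endfacet
  facet normal -1.0000 0.0000 0.0000
    outer loop
      vertex 0.0 29.9 7.5
      vertex 0.0 29.9 0.0
      vertex 0.0 0.0 0.0
    endloop
  endfacet
  facet normal -1.0000 0.0000 0.0000
    outer loop
      vertex 0.0 0.0 7.5
      vertex 0.0 29.9 7.5
      vertex 0.0 0.0 0.0
    endloop
  endfacet
  facet normal 1.0000 0.0000 0.0000
    outer loop
      vertex 10.1 0.0 0.0
      vertex 10.1 29.9 0.0
      vertex 10.1 29.9 7.5
    endloop
  endfacet
  facet normal 1.0000 0.0000 0.0000
    outer loop
      vertex 10.1 0.0 0.0
      vertex 10.1 29.9 7.5
      vertex 10.1 0.0 7.5
    endloop
  endfacet
endsolid part

The G0 Z moves step by Δz≈1.1 mm. Every layer's G1 loop is the same polygon, so the solid is a straight extrusion of it from z=0 to z≈7.5. Closing with flat bottom and top caps and triangulating gives 12 facets — a rectangular box, roughly 10.1 × 29.9 mm footprint and 7.5 mm tall.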